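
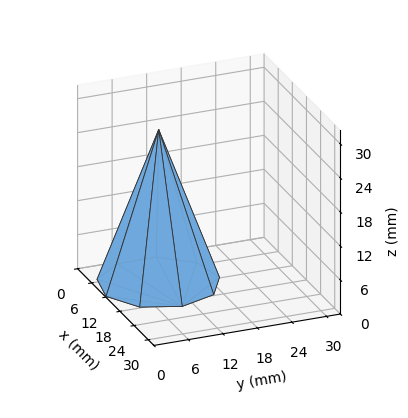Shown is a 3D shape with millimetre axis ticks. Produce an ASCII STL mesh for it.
Reading the render: the shape is a regular 9-sided pyramid, base circumscribed radius ≈ 10 mm, apex at z ≈ 27 mm (dimensions read to the nearest mm from the axis ticks). For the STL, each face is triangulated and given an outward normal.

solid part
  facet normal 0.0000 0.0000 -1.0000
    outer loop
      vertex 11.736 19.848 0.000
      vertex 17.660 16.428 0.000
      vertex 20.000 10.000 0.000
    endloop
  endfacet
  facet normal 0.0000 0.0000 -1.0000
    outer loop
      vertex 5.000 18.660 0.000
      vertex 11.736 19.848 0.000
      vertex 20.000 10.000 0.000
    endloop
  endfacet
  facet normal 0.0000 0.0000 -1.0000
    outer loop
      vertex 0.603 13.420 0.000
      vertex 5.000 18.660 0.000
      vertex 20.000 10.000 0.000
    endloop
  endfacet
  facet normal 0.0000 0.0000 -1.0000
    outer loop
      vertex 0.603 6.580 0.000
      vertex 0.603 13.420 0.000
      vertex 20.000 10.000 0.000
    endloop
  endfacet
  facet normal 0.0000 0.0000 -1.0000
    outer loop
      vertex 5.000 1.340 0.000
      vertex 0.603 6.580 0.000
      vertex 20.000 10.000 0.000
    endloop
  endfacet
  facet normal 0.0000 0.0000 -1.0000
    outer loop
      vertex 11.736 0.152 0.000
      vertex 5.000 1.340 0.000
      vertex 20.000 10.000 0.000
    endloop
  endfacet
  facet normal 0.0000 0.0000 -1.0000
    outer loop
      vertex 17.660 3.572 0.000
      vertex 11.736 0.152 0.000
      vertex 20.000 10.000 0.000
    endloop
  endfacet
  facet normal 0.8875 0.3231 0.3287
    outer loop
      vertex 20.000 10.000 0.000
      vertex 17.660 16.428 0.000
      vertex 10.000 10.000 27.000
    endloop
  endfacet
  facet normal 0.4722 0.8179 0.3287
    outer loop
      vertex 17.660 16.428 0.000
      vertex 11.736 19.848 0.000
      vertex 10.000 10.000 27.000
    endloop
  endfacet
  facet normal -0.1640 0.9301 0.3287
    outer loop
      vertex 11.736 19.848 0.000
      vertex 5.000 18.660 0.000
      vertex 10.000 10.000 27.000
    endloop
  endfacet
  facet normal -0.7235 0.6071 0.3287
    outer loop
      vertex 5.000 18.660 0.000
      vertex 0.603 13.420 0.000
      vertex 10.000 10.000 27.000
    endloop
  endfacet
  facet normal -0.9444 0.0000 0.3287
    outer loop
      vertex 0.603 13.420 0.000
      vertex 0.603 6.580 0.000
      vertex 10.000 10.000 27.000
    endloop
  endfacet
  facet normal -0.7235 -0.6071 0.3287
    outer loop
      vertex 0.603 6.580 0.000
      vertex 5.000 1.340 0.000
      vertex 10.000 10.000 27.000
    endloop
  endfacet
  facet normal -0.1640 -0.9301 0.3287
    outer loop
      vertex 5.000 1.340 0.000
      vertex 11.736 0.152 0.000
      vertex 10.000 10.000 27.000
    endloop
  endfacet
  facet normal 0.4722 -0.8179 0.3287
    outer loop
      vertex 11.736 0.152 0.000
      vertex 17.660 3.572 0.000
      vertex 10.000 10.000 27.000
    endloop
  endfacet
  facet normal 0.8875 -0.3231 0.3287
    outer loop
      vertex 17.660 3.572 0.000
      vertex 20.000 10.000 0.000
      vertex 10.000 10.000 27.000
    endloop
  endfacet
endsolid part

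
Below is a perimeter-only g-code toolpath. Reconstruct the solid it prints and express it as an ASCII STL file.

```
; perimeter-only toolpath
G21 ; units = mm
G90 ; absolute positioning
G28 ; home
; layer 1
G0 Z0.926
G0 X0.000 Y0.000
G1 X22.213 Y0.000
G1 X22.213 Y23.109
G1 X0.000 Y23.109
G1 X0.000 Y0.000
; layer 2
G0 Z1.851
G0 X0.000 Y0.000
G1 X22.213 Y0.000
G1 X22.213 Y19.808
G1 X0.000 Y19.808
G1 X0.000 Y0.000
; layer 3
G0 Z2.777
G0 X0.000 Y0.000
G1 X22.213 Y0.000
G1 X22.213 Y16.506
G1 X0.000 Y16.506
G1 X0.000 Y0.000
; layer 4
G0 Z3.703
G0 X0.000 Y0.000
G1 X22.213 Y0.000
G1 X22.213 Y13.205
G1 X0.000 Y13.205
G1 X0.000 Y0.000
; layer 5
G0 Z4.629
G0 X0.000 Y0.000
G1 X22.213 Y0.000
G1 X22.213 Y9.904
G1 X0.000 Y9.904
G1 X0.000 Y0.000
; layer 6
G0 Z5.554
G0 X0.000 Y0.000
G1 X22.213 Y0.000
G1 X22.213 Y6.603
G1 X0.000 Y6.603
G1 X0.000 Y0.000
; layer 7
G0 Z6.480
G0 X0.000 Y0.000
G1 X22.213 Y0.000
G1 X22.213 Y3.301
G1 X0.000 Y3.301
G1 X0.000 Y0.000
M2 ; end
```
solid part
  facet normal 0.0000 0.0000 -1.0000
    outer loop
      vertex 22.213 26.410 0.000
      vertex 22.213 0.000 0.000
      vertex 0.000 0.000 0.000
    endloop
  endfacet
  facet normal 0.0000 0.0000 -1.0000
    outer loop
      vertex 0.000 26.410 0.000
      vertex 22.213 26.410 0.000
      vertex 0.000 0.000 0.000
    endloop
  endfacet
  facet normal 0.0000 -1.0000 0.0000
    outer loop
      vertex 0.000 0.000 0.000
      vertex 22.213 0.000 0.000
      vertex 22.213 0.000 7.406
    endloop
  endfacet
  facet normal 0.0000 -1.0000 0.0000
    outer loop
      vertex 0.000 0.000 0.000
      vertex 22.213 0.000 7.406
      vertex 0.000 0.000 7.406
    endloop
  endfacet
  facet normal 0.0000 0.2700 0.9629
    outer loop
      vertex 0.000 0.000 7.406
      vertex 22.213 0.000 7.406
      vertex 22.213 26.410 0.000
    endloop
  endfacet
  facet normal 0.0000 0.2700 0.9629
    outer loop
      vertex 0.000 0.000 7.406
      vertex 22.213 26.410 0.000
      vertex 0.000 26.410 0.000
    endloop
  endfacet
  facet normal -1.0000 0.0000 0.0000
    outer loop
      vertex 0.000 0.000 7.406
      vertex 0.000 26.410 0.000
      vertex 0.000 0.000 0.000
    endloop
  endfacet
  facet normal 1.0000 0.0000 0.0000
    outer loop
      vertex 22.213 0.000 0.000
      vertex 22.213 26.410 0.000
      vertex 22.213 0.000 7.406
    endloop
  endfacet
endsolid part

The G0 Z moves step by Δz≈0.926 mm. The G1 loops shrink linearly with z, so the solid tapers from its base footprint up to z≈7.41. Closing with a flat bottom cap and the tapered top and triangulating gives 8 facets — a wedge (ramp): 22.2 × 26.4 mm base, rising to 7.41 mm along the y=0 edge and sloping linearly to z=0 at y=26.4.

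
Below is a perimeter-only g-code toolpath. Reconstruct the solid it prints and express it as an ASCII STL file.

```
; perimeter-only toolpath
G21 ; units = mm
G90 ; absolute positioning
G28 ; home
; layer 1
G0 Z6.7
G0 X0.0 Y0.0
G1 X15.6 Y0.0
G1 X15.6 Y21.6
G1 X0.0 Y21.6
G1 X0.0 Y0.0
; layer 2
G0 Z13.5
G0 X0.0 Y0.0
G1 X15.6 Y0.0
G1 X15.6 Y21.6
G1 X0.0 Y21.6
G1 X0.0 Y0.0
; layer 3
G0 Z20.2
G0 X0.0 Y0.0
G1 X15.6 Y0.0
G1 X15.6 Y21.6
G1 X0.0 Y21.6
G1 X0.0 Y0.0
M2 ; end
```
solid part
  facet normal 0.0000 0.0000 -1.0000
    outer loop
      vertex 15.6 21.6 0.0
      vertex 15.6 0.0 0.0
      vertex 0.0 0.0 0.0
    endloop
  endfacet
  facet normal 0.0000 0.0000 -1.0000
    outer loop
      vertex 0.0 21.6 0.0
      vertex 15.6 21.6 0.0
      vertex 0.0 0.0 0.0
    endloop
  endfacet
  facet normal 0.0000 0.0000 1.0000
    outer loop
      vertex 0.0 0.0 20.2
      vertex 15.6 0.0 20.2
      vertex 15.6 21.6 20.2
    endloop
  endfacet
  facet normal 0.0000 0.0000 1.0000
    outer loop
      vertex 0.0 0.0 20.2
      vertex 15.6 21.6 20.2
      vertex 0.0 21.6 20.2
    endloop
  endfacet
  facet normal 0.0000 -1.0000 0.0000
    outer loop
      vertex 0.0 0.0 0.0
      vertex 15.6 0.0 0.0
      vertex 15.6 0.0 20.2
    endloop
  endfacet
  facet normal 0.0000 -1.0000 0.0000
    outer loop
      vertex 0.0 0.0 0.0
      vertex 15.6 0.0 20.2
      vertex 0.0 0.0 20.2
    endloop
  endfacet
  facet normal 0.0000 1.0000 0.0000
    outer loop
      vertex 15.6 21.6 20.2
      vertex 15.6 21.6 0.0
      vertex 0.0 21.6 0.0
    endloop
  endfacet
  facet normal 0.0000 1.0000 0.0000
    outer loop
      vertex 0.0 21.6 20.2
      vertex 15.6 21.6 20.2
      vertex 0.0 21.6 0.0
    endloop
  endfacet
  facet normal -1.0000 0.0000 0.0000
    outer loop
      vertex 0.0 21.6 20.2
      vertex 0.0 21.6 0.0
      vertex 0.0 0.0 0.0
    endloop
  endfacet
  facet normal -1.0000 0.0000 0.0000
    outer loop
      vertex 0.0 0.0 20.2
      vertex 0.0 21.6 20.2
      vertex 0.0 0.0 0.0
    endloop
  endfacet
  facet normal 1.0000 0.0000 0.0000
    outer loop
      vertex 15.6 0.0 0.0
      vertex 15.6 21.6 0.0
      vertex 15.6 21.6 20.2
    endloop
  endfacet
  facet normal 1.0000 0.0000 0.0000
    outer loop
      vertex 15.6 0.0 0.0
      vertex 15.6 21.6 20.2
      vertex 15.6 0.0 20.2
    endloop
  endfacet
endsolid part

The G0 Z moves step by Δz≈6.7 mm. Every layer's G1 loop is the same polygon, so the solid is a straight extrusion of it from z=0 to z≈20.2. Closing with flat bottom and top caps and triangulating gives 12 facets — a rectangular box, roughly 15.6 × 21.6 mm footprint and 20.2 mm tall.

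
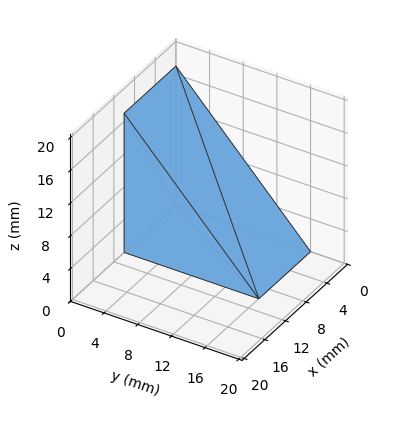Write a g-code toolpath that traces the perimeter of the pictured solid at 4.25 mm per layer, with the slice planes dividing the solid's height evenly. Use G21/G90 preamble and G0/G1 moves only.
Reading the render: the shape is a wedge (ramp): 10 × 16 mm base, rising to 17 mm along the y=0 edge and sloping linearly to z=0 at y=16 (dimensions read to the nearest mm from the axis ticks). For the g-code, the solid's height is divided into equal slices at the stated Δz and each level perimeter traced with G1 moves after a G0 lift.

; perimeter-only toolpath
G21 ; units = mm
G90 ; absolute positioning
G28 ; home
; layer 1
G0 Z4.25
G0 X0.00 Y0.00
G1 X10.00 Y0.00
G1 X10.00 Y12.00
G1 X0.00 Y12.00
G1 X0.00 Y0.00
; layer 2
G0 Z8.50
G0 X0.00 Y0.00
G1 X10.00 Y0.00
G1 X10.00 Y8.00
G1 X0.00 Y8.00
G1 X0.00 Y0.00
; layer 3
G0 Z12.75
G0 X0.00 Y0.00
G1 X10.00 Y0.00
G1 X10.00 Y4.00
G1 X0.00 Y4.00
G1 X0.00 Y0.00
M2 ; end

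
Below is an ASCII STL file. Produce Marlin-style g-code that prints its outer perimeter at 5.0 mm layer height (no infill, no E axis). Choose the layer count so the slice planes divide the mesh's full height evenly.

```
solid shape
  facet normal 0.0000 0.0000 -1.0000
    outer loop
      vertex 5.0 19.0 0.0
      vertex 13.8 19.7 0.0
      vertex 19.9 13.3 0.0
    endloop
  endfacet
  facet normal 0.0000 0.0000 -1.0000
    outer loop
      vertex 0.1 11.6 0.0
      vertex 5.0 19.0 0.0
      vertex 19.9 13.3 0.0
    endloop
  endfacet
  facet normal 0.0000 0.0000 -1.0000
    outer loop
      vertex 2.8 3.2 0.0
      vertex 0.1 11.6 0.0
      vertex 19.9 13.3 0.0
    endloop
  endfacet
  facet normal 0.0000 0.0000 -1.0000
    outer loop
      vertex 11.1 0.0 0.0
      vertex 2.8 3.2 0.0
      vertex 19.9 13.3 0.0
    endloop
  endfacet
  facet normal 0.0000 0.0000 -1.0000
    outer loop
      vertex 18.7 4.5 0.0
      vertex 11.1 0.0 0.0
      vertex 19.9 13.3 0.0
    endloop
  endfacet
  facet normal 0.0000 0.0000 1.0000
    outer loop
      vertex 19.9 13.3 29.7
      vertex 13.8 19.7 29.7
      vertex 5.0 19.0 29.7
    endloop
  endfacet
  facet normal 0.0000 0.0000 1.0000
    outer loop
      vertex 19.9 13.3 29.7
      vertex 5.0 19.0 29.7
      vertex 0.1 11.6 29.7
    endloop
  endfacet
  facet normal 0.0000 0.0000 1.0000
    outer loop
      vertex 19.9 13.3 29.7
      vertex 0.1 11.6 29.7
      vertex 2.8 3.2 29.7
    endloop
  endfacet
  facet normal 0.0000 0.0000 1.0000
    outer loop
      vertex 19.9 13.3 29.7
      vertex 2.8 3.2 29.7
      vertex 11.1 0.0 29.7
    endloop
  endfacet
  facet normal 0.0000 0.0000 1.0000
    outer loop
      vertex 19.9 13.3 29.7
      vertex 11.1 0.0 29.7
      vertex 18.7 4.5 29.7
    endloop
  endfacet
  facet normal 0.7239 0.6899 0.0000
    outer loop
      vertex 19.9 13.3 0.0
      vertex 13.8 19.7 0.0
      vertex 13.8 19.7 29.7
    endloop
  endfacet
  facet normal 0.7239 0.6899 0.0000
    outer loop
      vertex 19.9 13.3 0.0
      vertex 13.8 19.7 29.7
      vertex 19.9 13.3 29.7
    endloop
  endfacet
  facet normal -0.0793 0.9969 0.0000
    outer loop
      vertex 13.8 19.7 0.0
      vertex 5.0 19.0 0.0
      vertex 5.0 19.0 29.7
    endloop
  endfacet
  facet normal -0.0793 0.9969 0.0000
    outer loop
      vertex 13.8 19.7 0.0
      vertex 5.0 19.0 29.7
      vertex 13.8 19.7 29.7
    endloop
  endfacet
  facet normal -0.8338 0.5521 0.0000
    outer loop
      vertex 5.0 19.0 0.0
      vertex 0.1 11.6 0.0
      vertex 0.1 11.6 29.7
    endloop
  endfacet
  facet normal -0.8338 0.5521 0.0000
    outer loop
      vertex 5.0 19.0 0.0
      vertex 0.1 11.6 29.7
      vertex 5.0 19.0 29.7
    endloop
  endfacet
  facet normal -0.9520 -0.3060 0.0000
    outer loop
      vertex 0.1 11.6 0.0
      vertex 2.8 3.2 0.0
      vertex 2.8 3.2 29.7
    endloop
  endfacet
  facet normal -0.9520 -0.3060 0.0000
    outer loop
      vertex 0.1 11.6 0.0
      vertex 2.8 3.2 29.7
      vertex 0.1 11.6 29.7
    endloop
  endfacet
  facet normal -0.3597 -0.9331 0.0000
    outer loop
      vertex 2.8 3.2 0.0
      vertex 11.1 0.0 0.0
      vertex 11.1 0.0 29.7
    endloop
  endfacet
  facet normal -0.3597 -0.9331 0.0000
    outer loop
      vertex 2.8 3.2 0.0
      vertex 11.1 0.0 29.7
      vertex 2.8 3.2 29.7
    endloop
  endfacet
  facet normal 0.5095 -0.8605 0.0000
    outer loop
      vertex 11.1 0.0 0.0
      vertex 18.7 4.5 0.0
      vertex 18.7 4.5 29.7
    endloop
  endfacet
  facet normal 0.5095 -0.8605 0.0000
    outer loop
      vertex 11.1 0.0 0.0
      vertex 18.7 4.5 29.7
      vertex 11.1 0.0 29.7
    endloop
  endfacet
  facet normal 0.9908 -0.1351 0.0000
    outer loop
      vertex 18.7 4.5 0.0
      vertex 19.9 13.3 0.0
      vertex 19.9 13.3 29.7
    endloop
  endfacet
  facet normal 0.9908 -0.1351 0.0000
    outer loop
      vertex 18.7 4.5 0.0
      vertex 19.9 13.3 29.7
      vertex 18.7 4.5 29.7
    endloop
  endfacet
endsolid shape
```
; perimeter-only toolpath
G21 ; units = mm
G90 ; absolute positioning
G28 ; home
; layer 1
G0 Z5.0
G0 X19.9 Y13.3
G1 X13.8 Y19.7
G1 X5.0 Y19.0
G1 X0.1 Y11.6
G1 X2.8 Y3.2
G1 X11.1 Y0.0
G1 X18.7 Y4.5
G1 X19.9 Y13.3
; layer 2
G0 Z9.9
G0 X19.9 Y13.3
G1 X13.8 Y19.7
G1 X5.0 Y19.0
G1 X0.1 Y11.6
G1 X2.8 Y3.2
G1 X11.1 Y0.0
G1 X18.7 Y4.5
G1 X19.9 Y13.3
; layer 3
G0 Z14.9
G0 X19.9 Y13.3
G1 X13.8 Y19.7
G1 X5.0 Y19.0
G1 X0.1 Y11.6
G1 X2.8 Y3.2
G1 X11.1 Y0.0
G1 X18.7 Y4.5
G1 X19.9 Y13.3
; layer 4
G0 Z19.8
G0 X19.9 Y13.3
G1 X13.8 Y19.7
G1 X5.0 Y19.0
G1 X0.1 Y11.6
G1 X2.8 Y3.2
G1 X11.1 Y0.0
G1 X18.7 Y4.5
G1 X19.9 Y13.3
; layer 5
G0 Z24.8
G0 X19.9 Y13.3
G1 X13.8 Y19.7
G1 X5.0 Y19.0
G1 X0.1 Y11.6
G1 X2.8 Y3.2
G1 X11.1 Y0.0
G1 X18.7 Y4.5
G1 X19.9 Y13.3
; layer 6
G0 Z29.7
G0 X19.9 Y13.3
G1 X13.8 Y19.7
G1 X5.0 Y19.0
G1 X0.1 Y11.6
G1 X2.8 Y3.2
G1 X11.1 Y0.0
G1 X18.7 Y4.5
G1 X19.9 Y13.3
M2 ; end

The solid is a regular 7-sided prism (a cylinder approximated with 7 flat sides), circumscribed radius ≈ 10.2 mm, height ≈ 29.7 mm. Slicing at Δz = 5.0 mm — 6 equal slices spanning the solid's height, so layer i sits at z = i·h/6 — gives 6 non-empty perimeters. Each is a 7-segment closed polygon; G0 lifts to the layer z and rapids to the start vertex, then G1 traces the edges.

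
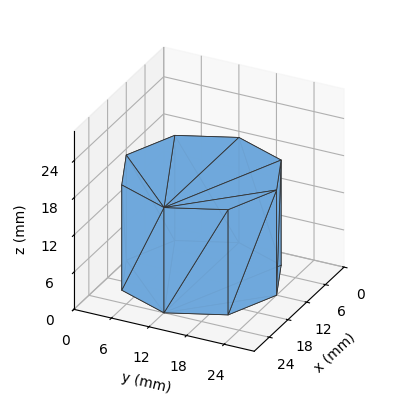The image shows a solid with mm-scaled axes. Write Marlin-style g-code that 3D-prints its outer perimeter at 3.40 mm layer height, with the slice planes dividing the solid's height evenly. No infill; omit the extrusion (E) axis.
Reading the render: the shape is a regular 8-sided prism (a cylinder approximated with 8 flat sides), circumscribed radius ≈ 12 mm, height ≈ 17 mm (dimensions read to the nearest mm from the axis ticks). For the g-code, the solid's height is divided into equal slices at the stated Δz and each level perimeter traced with G1 moves after a G0 lift.

; perimeter-only toolpath
G21 ; units = mm
G90 ; absolute positioning
G28 ; home
; layer 1
G0 Z3.40
G0 X24.00 Y12.00
G1 X20.49 Y20.49
G1 X12.00 Y24.00
G1 X3.51 Y20.49
G1 X0.00 Y12.00
G1 X3.51 Y3.51
G1 X12.00 Y0.00
G1 X20.49 Y3.51
G1 X24.00 Y12.00
; layer 2
G0 Z6.80
G0 X24.00 Y12.00
G1 X20.49 Y20.49
G1 X12.00 Y24.00
G1 X3.51 Y20.49
G1 X0.00 Y12.00
G1 X3.51 Y3.51
G1 X12.00 Y0.00
G1 X20.49 Y3.51
G1 X24.00 Y12.00
; layer 3
G0 Z10.20
G0 X24.00 Y12.00
G1 X20.49 Y20.49
G1 X12.00 Y24.00
G1 X3.51 Y20.49
G1 X0.00 Y12.00
G1 X3.51 Y3.51
G1 X12.00 Y0.00
G1 X20.49 Y3.51
G1 X24.00 Y12.00
; layer 4
G0 Z13.60
G0 X24.00 Y12.00
G1 X20.49 Y20.49
G1 X12.00 Y24.00
G1 X3.51 Y20.49
G1 X0.00 Y12.00
G1 X3.51 Y3.51
G1 X12.00 Y0.00
G1 X20.49 Y3.51
G1 X24.00 Y12.00
; layer 5
G0 Z17.00
G0 X24.00 Y12.00
G1 X20.49 Y20.49
G1 X12.00 Y24.00
G1 X3.51 Y20.49
G1 X0.00 Y12.00
G1 X3.51 Y3.51
G1 X12.00 Y0.00
G1 X20.49 Y3.51
G1 X24.00 Y12.00
M2 ; end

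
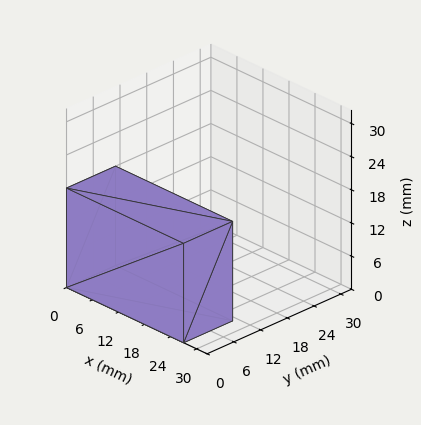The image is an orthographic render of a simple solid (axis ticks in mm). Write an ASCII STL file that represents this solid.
Reading the render: the shape is a rectangular box, roughly 27 × 11 mm footprint and 18 mm tall (dimensions read to the nearest mm from the axis ticks). For the STL, each face is triangulated and given an outward normal.

solid part
  facet normal 0.0000 0.0000 -1.0000
    outer loop
      vertex 27.00 11.00 0.00
      vertex 27.00 0.00 0.00
      vertex 0.00 0.00 0.00
    endloop
  endfacet
  facet normal 0.0000 0.0000 -1.0000
    outer loop
      vertex 0.00 11.00 0.00
      vertex 27.00 11.00 0.00
      vertex 0.00 0.00 0.00
    endloop
  endfacet
  facet normal 0.0000 0.0000 1.0000
    outer loop
      vertex 0.00 0.00 18.00
      vertex 27.00 0.00 18.00
      vertex 27.00 11.00 18.00
    endloop
  endfacet
  facet normal 0.0000 0.0000 1.0000
    outer loop
      vertex 0.00 0.00 18.00
      vertex 27.00 11.00 18.00
      vertex 0.00 11.00 18.00
    endloop
  endfacet
  facet normal 0.0000 -1.0000 0.0000
    outer loop
      vertex 0.00 0.00 0.00
      vertex 27.00 0.00 0.00
      vertex 27.00 0.00 18.00
    endloop
  endfacet
  facet normal 0.0000 -1.0000 0.0000
    outer loop
      vertex 0.00 0.00 0.00
      vertex 27.00 0.00 18.00
      vertex 0.00 0.00 18.00
    endloop
  endfacet
  facet normal 0.0000 1.0000 0.0000
    outer loop
      vertex 27.00 11.00 18.00
      vertex 27.00 11.00 0.00
      vertex 0.00 11.00 0.00
    endloop
  endfacet
  facet normal 0.0000 1.0000 0.0000
    outer loop
      vertex 0.00 11.00 18.00
      vertex 27.00 11.00 18.00
      vertex 0.00 11.00 0.00
    endloop
  endfacet
  facet normal -1.0000 0.0000 0.0000
    outer loop
      vertex 0.00 11.00 18.00
      vertex 0.00 11.00 0.00
      vertex 0.00 0.00 0.00
    endloop
  endfacet
  facet normal -1.0000 0.0000 0.0000
    outer loop
      vertex 0.00 0.00 18.00
      vertex 0.00 11.00 18.00
      vertex 0.00 0.00 0.00
    endloop
  endfacet
  facet normal 1.0000 0.0000 0.0000
    outer loop
      vertex 27.00 0.00 0.00
      vertex 27.00 11.00 0.00
      vertex 27.00 11.00 18.00
    endloop
  endfacet
  facet normal 1.0000 0.0000 0.0000
    outer loop
      vertex 27.00 0.00 0.00
      vertex 27.00 11.00 18.00
      vertex 27.00 0.00 18.00
    endloop
  endfacet
endsolid part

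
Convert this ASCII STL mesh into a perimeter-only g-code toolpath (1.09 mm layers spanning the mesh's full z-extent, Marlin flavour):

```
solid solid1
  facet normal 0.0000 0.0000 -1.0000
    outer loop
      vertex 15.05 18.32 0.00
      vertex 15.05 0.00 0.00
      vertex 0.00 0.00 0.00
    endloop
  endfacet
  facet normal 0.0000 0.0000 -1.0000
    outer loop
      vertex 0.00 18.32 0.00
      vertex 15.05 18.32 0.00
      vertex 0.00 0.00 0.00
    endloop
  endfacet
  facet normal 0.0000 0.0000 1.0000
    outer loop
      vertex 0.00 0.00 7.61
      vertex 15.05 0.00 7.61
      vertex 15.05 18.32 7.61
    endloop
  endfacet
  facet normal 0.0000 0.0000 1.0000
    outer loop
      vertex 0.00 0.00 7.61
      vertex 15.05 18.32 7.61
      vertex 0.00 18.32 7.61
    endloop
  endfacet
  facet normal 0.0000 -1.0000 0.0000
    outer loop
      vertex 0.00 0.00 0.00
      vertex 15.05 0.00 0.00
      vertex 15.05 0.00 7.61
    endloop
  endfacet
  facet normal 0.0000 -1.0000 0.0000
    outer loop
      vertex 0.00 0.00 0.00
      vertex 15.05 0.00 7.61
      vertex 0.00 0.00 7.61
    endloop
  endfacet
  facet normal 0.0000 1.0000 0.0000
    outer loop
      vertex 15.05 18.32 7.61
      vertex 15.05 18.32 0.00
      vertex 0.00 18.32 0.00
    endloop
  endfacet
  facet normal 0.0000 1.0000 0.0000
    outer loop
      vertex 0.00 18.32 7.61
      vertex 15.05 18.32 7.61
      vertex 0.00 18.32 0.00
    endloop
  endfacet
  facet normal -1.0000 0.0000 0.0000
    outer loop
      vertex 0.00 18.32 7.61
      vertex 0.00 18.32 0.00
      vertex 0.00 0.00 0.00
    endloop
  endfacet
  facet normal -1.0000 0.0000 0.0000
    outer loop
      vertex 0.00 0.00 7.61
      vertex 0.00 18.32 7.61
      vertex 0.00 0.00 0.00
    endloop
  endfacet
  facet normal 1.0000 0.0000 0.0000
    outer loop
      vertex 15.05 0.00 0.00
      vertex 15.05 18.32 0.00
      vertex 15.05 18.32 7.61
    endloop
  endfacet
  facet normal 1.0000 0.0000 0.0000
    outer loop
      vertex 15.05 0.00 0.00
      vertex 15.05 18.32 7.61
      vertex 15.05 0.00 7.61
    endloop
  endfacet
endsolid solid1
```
; perimeter-only toolpath
G21 ; units = mm
G90 ; absolute positioning
G28 ; home
; layer 1
G0 Z1.09
G0 X0.00 Y0.00
G1 X15.05 Y0.00
G1 X15.05 Y18.32
G1 X0.00 Y18.32
G1 X0.00 Y0.00
; layer 2
G0 Z2.17
G0 X0.00 Y0.00
G1 X15.05 Y0.00
G1 X15.05 Y18.32
G1 X0.00 Y18.32
G1 X0.00 Y0.00
; layer 3
G0 Z3.26
G0 X0.00 Y0.00
G1 X15.05 Y0.00
G1 X15.05 Y18.32
G1 X0.00 Y18.32
G1 X0.00 Y0.00
; layer 4
G0 Z4.35
G0 X0.00 Y0.00
G1 X15.05 Y0.00
G1 X15.05 Y18.32
G1 X0.00 Y18.32
G1 X0.00 Y0.00
; layer 5
G0 Z5.44
G0 X0.00 Y0.00
G1 X15.05 Y0.00
G1 X15.05 Y18.32
G1 X0.00 Y18.32
G1 X0.00 Y0.00
; layer 6
G0 Z6.52
G0 X0.00 Y0.00
G1 X15.05 Y0.00
G1 X15.05 Y18.32
G1 X0.00 Y18.32
G1 X0.00 Y0.00
; layer 7
G0 Z7.61
G0 X0.00 Y0.00
G1 X15.05 Y0.00
G1 X15.05 Y18.32
G1 X0.00 Y18.32
G1 X0.00 Y0.00
M2 ; end

The solid is a rectangular box, roughly 15.1 × 18.3 mm footprint and 7.61 mm tall. Slicing at Δz = 1.09 mm — 7 equal slices spanning the solid's height, so layer i sits at z = i·h/7 — gives 7 non-empty perimeters. Each is a 4-segment closed polygon; G0 lifts to the layer z and rapids to the start vertex, then G1 traces the edges.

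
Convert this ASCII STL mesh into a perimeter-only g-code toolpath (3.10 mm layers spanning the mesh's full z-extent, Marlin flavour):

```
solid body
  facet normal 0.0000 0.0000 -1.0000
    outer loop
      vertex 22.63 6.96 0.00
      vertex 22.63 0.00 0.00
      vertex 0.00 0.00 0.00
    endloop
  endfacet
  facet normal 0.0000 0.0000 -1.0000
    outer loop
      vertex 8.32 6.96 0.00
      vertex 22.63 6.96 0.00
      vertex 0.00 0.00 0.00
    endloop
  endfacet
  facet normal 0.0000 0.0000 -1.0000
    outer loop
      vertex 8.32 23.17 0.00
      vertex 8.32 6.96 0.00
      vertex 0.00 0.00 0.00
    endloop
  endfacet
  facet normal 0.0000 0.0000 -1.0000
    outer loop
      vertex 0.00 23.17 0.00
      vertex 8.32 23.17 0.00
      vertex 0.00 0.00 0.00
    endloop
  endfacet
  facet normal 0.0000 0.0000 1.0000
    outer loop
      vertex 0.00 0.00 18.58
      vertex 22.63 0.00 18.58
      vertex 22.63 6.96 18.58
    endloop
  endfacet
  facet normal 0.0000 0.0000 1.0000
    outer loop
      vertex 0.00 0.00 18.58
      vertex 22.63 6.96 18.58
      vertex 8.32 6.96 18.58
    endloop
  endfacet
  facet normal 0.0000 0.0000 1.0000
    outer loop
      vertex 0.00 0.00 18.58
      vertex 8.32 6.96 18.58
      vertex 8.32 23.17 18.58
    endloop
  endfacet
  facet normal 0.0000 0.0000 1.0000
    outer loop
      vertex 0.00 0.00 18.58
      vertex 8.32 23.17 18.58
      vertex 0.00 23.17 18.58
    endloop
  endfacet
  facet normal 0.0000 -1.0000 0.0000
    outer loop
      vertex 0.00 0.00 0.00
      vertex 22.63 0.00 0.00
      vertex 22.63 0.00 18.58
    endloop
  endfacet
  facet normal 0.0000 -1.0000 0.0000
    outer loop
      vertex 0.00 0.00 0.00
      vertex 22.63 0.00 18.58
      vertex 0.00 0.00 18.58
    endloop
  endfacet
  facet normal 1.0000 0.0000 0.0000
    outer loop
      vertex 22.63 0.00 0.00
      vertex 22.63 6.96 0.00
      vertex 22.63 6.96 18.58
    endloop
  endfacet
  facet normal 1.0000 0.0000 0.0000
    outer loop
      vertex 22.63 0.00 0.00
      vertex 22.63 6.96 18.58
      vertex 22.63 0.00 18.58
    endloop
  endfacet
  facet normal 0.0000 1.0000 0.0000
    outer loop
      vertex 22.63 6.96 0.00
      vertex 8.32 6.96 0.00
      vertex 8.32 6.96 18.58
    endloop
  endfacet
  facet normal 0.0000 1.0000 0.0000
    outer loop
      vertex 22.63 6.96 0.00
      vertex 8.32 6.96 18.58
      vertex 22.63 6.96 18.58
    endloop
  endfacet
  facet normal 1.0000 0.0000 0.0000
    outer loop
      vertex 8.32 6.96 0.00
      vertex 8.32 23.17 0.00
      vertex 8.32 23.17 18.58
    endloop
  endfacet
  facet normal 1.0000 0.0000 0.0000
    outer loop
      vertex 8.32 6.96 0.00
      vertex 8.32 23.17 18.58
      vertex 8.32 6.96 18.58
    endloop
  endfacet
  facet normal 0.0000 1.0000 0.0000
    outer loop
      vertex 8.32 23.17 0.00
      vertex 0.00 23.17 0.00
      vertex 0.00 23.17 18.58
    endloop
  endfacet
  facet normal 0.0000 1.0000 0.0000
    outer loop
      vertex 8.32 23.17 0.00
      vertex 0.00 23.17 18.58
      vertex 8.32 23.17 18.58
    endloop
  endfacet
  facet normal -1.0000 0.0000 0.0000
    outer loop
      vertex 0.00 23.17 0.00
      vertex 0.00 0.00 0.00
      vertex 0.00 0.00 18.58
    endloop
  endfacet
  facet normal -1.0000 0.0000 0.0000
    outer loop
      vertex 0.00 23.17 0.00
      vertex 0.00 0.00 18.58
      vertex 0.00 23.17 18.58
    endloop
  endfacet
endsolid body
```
; perimeter-only toolpath
G21 ; units = mm
G90 ; absolute positioning
G28 ; home
; layer 1
G0 Z3.10
G0 X0.00 Y0.00
G1 X22.63 Y0.00
G1 X22.63 Y6.96
G1 X8.32 Y6.96
G1 X8.32 Y23.17
G1 X0.00 Y23.17
G1 X0.00 Y0.00
; layer 2
G0 Z6.19
G0 X0.00 Y0.00
G1 X22.63 Y0.00
G1 X22.63 Y6.96
G1 X8.32 Y6.96
G1 X8.32 Y23.17
G1 X0.00 Y23.17
G1 X0.00 Y0.00
; layer 3
G0 Z9.29
G0 X0.00 Y0.00
G1 X22.63 Y0.00
G1 X22.63 Y6.96
G1 X8.32 Y6.96
G1 X8.32 Y23.17
G1 X0.00 Y23.17
G1 X0.00 Y0.00
; layer 4
G0 Z12.39
G0 X0.00 Y0.00
G1 X22.63 Y0.00
G1 X22.63 Y6.96
G1 X8.32 Y6.96
G1 X8.32 Y23.17
G1 X0.00 Y23.17
G1 X0.00 Y0.00
; layer 5
G0 Z15.48
G0 X0.00 Y0.00
G1 X22.63 Y0.00
G1 X22.63 Y6.96
G1 X8.32 Y6.96
G1 X8.32 Y23.17
G1 X0.00 Y23.17
G1 X0.00 Y0.00
; layer 6
G0 Z18.58
G0 X0.00 Y0.00
G1 X22.63 Y0.00
G1 X22.63 Y6.96
G1 X8.32 Y6.96
G1 X8.32 Y23.17
G1 X0.00 Y23.17
G1 X0.00 Y0.00
M2 ; end

The solid is an L-shaped prism: outer 22.6 × 23.2 mm, arm thicknesses ≈ 6.96 mm (horizontal) and 8.32 mm (vertical), extruded 18.6 mm in z. Slicing at Δz = 3.10 mm — 6 equal slices spanning the solid's height, so layer i sits at z = i·h/6 — gives 6 non-empty perimeters. Each is a 6-segment closed polygon; G0 lifts to the layer z and rapids to the start vertex, then G1 traces the edges.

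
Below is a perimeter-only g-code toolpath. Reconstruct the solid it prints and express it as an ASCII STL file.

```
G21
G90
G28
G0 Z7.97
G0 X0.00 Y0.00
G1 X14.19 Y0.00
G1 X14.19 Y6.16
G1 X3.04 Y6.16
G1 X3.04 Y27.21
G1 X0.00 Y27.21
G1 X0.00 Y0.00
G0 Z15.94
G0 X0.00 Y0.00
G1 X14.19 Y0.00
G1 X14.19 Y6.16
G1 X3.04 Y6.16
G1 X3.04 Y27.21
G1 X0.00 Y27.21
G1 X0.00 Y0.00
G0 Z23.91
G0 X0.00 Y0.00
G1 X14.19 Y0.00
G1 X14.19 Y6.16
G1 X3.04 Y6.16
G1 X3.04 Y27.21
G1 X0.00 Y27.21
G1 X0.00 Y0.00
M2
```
solid part
  facet normal 0.0000 0.0000 -1.0000
    outer loop
      vertex 14.19 6.16 0.00
      vertex 14.19 0.00 0.00
      vertex 0.00 0.00 0.00
    endloop
  endfacet
  facet normal 0.0000 0.0000 -1.0000
    outer loop
      vertex 3.04 6.16 0.00
      vertex 14.19 6.16 0.00
      vertex 0.00 0.00 0.00
    endloop
  endfacet
  facet normal 0.0000 0.0000 -1.0000
    outer loop
      vertex 3.04 27.21 0.00
      vertex 3.04 6.16 0.00
      vertex 0.00 0.00 0.00
    endloop
  endfacet
  facet normal 0.0000 0.0000 -1.0000
    outer loop
      vertex 0.00 27.21 0.00
      vertex 3.04 27.21 0.00
      vertex 0.00 0.00 0.00
    endloop
  endfacet
  facet normal 0.0000 0.0000 1.0000
    outer loop
      vertex 0.00 0.00 23.91
      vertex 14.19 0.00 23.91
      vertex 14.19 6.16 23.91
    endloop
  endfacet
  facet normal 0.0000 0.0000 1.0000
    outer loop
      vertex 0.00 0.00 23.91
      vertex 14.19 6.16 23.91
      vertex 3.04 6.16 23.91
    endloop
  endfacet
  facet normal 0.0000 0.0000 1.0000
    outer loop
      vertex 0.00 0.00 23.91
      vertex 3.04 6.16 23.91
      vertex 3.04 27.21 23.91
    endloop
  endfacet
  facet normal 0.0000 0.0000 1.0000
    outer loop
      vertex 0.00 0.00 23.91
      vertex 3.04 27.21 23.91
      vertex 0.00 27.21 23.91
    endloop
  endfacet
  facet normal 0.0000 -1.0000 0.0000
    outer loop
      vertex 0.00 0.00 0.00
      vertex 14.19 0.00 0.00
      vertex 14.19 0.00 23.91
    endloop
  endfacet
  facet normal 0.0000 -1.0000 0.0000
    outer loop
      vertex 0.00 0.00 0.00
      vertex 14.19 0.00 23.91
      vertex 0.00 0.00 23.91
    endloop
  endfacet
  facet normal 1.0000 0.0000 0.0000
    outer loop
      vertex 14.19 0.00 0.00
      vertex 14.19 6.16 0.00
      vertex 14.19 6.16 23.91
    endloop
  endfacet
  facet normal 1.0000 0.0000 0.0000
    outer loop
      vertex 14.19 0.00 0.00
      vertex 14.19 6.16 23.91
      vertex 14.19 0.00 23.91
    endloop
  endfacet
  facet normal 0.0000 1.0000 0.0000
    outer loop
      vertex 14.19 6.16 0.00
      vertex 3.04 6.16 0.00
      vertex 3.04 6.16 23.91
    endloop
  endfacet
  facet normal 0.0000 1.0000 0.0000
    outer loop
      vertex 14.19 6.16 0.00
      vertex 3.04 6.16 23.91
      vertex 14.19 6.16 23.91
    endloop
  endfacet
  facet normal 1.0000 0.0000 0.0000
    outer loop
      vertex 3.04 6.16 0.00
      vertex 3.04 27.21 0.00
      vertex 3.04 27.21 23.91
    endloop
  endfacet
  facet normal 1.0000 0.0000 0.0000
    outer loop
      vertex 3.04 6.16 0.00
      vertex 3.04 27.21 23.91
      vertex 3.04 6.16 23.91
    endloop
  endfacet
  facet normal 0.0000 1.0000 0.0000
    outer loop
      vertex 3.04 27.21 0.00
      vertex 0.00 27.21 0.00
      vertex 0.00 27.21 23.91
    endloop
  endfacet
  facet normal 0.0000 1.0000 0.0000
    outer loop
      vertex 3.04 27.21 0.00
      vertex 0.00 27.21 23.91
      vertex 3.04 27.21 23.91
    endloop
  endfacet
  facet normal -1.0000 0.0000 0.0000
    outer loop
      vertex 0.00 27.21 0.00
      vertex 0.00 0.00 0.00
      vertex 0.00 0.00 23.91
    endloop
  endfacet
  facet normal -1.0000 0.0000 0.0000
    outer loop
      vertex 0.00 27.21 0.00
      vertex 0.00 0.00 23.91
      vertex 0.00 27.21 23.91
    endloop
  endfacet
endsolid part

The G0 Z moves step by Δz≈7.97 mm. Every layer's G1 loop is the same polygon, so the solid is a straight extrusion of it from z=0 to z≈23.9. Closing with flat bottom and top caps and triangulating gives 20 facets — an L-shaped prism: outer 14.2 × 27.2 mm, arm thicknesses ≈ 6.16 mm (horizontal) and 3.04 mm (vertical), extruded 23.9 mm in z.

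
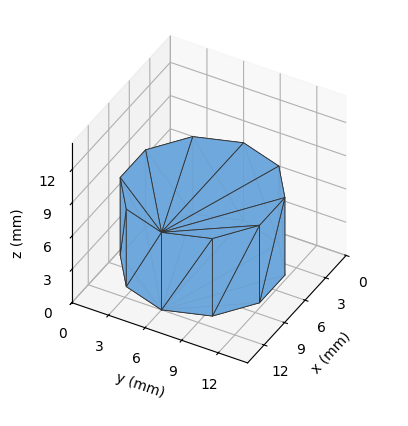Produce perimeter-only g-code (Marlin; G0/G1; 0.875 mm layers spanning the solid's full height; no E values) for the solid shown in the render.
Reading the render: the shape is a regular 10-sided prism (a cylinder approximated with 10 flat sides), circumscribed radius ≈ 6 mm, height ≈ 7 mm (dimensions read to the nearest mm from the axis ticks). For the g-code, the solid's height is divided into equal slices at the stated Δz and each level perimeter traced with G1 moves after a G0 lift.

; perimeter-only toolpath
G21 ; units = mm
G90 ; absolute positioning
G28 ; home
; layer 1
G0 Z0.875
G0 X12.000 Y6.000
G1 X10.854 Y9.527
G1 X7.854 Y11.706
G1 X4.146 Y11.706
G1 X1.146 Y9.527
G1 X0.000 Y6.000
G1 X1.146 Y2.473
G1 X4.146 Y0.294
G1 X7.854 Y0.294
G1 X10.854 Y2.473
G1 X12.000 Y6.000
; layer 2
G0 Z1.750
G0 X12.000 Y6.000
G1 X10.854 Y9.527
G1 X7.854 Y11.706
G1 X4.146 Y11.706
G1 X1.146 Y9.527
G1 X0.000 Y6.000
G1 X1.146 Y2.473
G1 X4.146 Y0.294
G1 X7.854 Y0.294
G1 X10.854 Y2.473
G1 X12.000 Y6.000
; layer 3
G0 Z2.625
G0 X12.000 Y6.000
G1 X10.854 Y9.527
G1 X7.854 Y11.706
G1 X4.146 Y11.706
G1 X1.146 Y9.527
G1 X0.000 Y6.000
G1 X1.146 Y2.473
G1 X4.146 Y0.294
G1 X7.854 Y0.294
G1 X10.854 Y2.473
G1 X12.000 Y6.000
; layer 4
G0 Z3.500
G0 X12.000 Y6.000
G1 X10.854 Y9.527
G1 X7.854 Y11.706
G1 X4.146 Y11.706
G1 X1.146 Y9.527
G1 X0.000 Y6.000
G1 X1.146 Y2.473
G1 X4.146 Y0.294
G1 X7.854 Y0.294
G1 X10.854 Y2.473
G1 X12.000 Y6.000
; layer 5
G0 Z4.375
G0 X12.000 Y6.000
G1 X10.854 Y9.527
G1 X7.854 Y11.706
G1 X4.146 Y11.706
G1 X1.146 Y9.527
G1 X0.000 Y6.000
G1 X1.146 Y2.473
G1 X4.146 Y0.294
G1 X7.854 Y0.294
G1 X10.854 Y2.473
G1 X12.000 Y6.000
; layer 6
G0 Z5.250
G0 X12.000 Y6.000
G1 X10.854 Y9.527
G1 X7.854 Y11.706
G1 X4.146 Y11.706
G1 X1.146 Y9.527
G1 X0.000 Y6.000
G1 X1.146 Y2.473
G1 X4.146 Y0.294
G1 X7.854 Y0.294
G1 X10.854 Y2.473
G1 X12.000 Y6.000
; layer 7
G0 Z6.125
G0 X12.000 Y6.000
G1 X10.854 Y9.527
G1 X7.854 Y11.706
G1 X4.146 Y11.706
G1 X1.146 Y9.527
G1 X0.000 Y6.000
G1 X1.146 Y2.473
G1 X4.146 Y0.294
G1 X7.854 Y0.294
G1 X10.854 Y2.473
G1 X12.000 Y6.000
; layer 8
G0 Z7.000
G0 X12.000 Y6.000
G1 X10.854 Y9.527
G1 X7.854 Y11.706
G1 X4.146 Y11.706
G1 X1.146 Y9.527
G1 X0.000 Y6.000
G1 X1.146 Y2.473
G1 X4.146 Y0.294
G1 X7.854 Y0.294
G1 X10.854 Y2.473
G1 X12.000 Y6.000
M2 ; end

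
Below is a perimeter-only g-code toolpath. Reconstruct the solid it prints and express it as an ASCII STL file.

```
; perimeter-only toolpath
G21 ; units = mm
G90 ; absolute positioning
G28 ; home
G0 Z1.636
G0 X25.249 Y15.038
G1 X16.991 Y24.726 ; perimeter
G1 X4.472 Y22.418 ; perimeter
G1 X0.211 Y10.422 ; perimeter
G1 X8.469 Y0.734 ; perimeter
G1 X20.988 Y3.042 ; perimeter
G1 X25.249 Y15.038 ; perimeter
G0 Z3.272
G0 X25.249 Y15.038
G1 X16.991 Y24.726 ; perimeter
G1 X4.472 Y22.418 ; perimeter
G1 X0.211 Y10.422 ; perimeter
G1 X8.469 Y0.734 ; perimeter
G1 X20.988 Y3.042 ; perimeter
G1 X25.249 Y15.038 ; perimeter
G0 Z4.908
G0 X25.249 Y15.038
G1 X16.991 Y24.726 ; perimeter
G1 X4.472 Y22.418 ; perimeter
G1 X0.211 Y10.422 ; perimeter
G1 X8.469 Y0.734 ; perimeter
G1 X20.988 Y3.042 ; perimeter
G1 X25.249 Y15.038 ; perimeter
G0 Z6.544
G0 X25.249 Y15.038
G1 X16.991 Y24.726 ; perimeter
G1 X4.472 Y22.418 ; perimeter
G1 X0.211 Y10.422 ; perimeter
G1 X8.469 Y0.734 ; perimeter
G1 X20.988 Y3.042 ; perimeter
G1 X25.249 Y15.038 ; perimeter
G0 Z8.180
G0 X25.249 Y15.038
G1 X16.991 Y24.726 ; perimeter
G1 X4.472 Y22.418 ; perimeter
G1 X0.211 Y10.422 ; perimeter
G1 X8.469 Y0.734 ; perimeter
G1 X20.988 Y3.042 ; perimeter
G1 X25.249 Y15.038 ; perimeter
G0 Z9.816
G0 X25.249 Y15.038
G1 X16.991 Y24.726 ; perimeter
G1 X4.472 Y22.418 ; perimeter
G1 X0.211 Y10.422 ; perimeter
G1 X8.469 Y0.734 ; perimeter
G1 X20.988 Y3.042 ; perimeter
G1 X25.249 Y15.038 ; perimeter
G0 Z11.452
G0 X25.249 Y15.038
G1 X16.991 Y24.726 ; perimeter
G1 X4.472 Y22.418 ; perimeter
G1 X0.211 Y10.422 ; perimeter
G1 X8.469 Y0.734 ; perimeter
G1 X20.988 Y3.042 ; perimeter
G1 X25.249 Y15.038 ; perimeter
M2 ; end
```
solid part
  facet normal 0.0000 0.0000 -1.0000
    outer loop
      vertex 4.472 22.418 0.000
      vertex 16.991 24.726 0.000
      vertex 25.249 15.038 0.000
    endloop
  endfacet
  facet normal 0.0000 0.0000 -1.0000
    outer loop
      vertex 0.211 10.422 0.000
      vertex 4.472 22.418 0.000
      vertex 25.249 15.038 0.000
    endloop
  endfacet
  facet normal 0.0000 0.0000 -1.0000
    outer loop
      vertex 8.469 0.734 0.000
      vertex 0.211 10.422 0.000
      vertex 25.249 15.038 0.000
    endloop
  endfacet
  facet normal 0.0000 0.0000 -1.0000
    outer loop
      vertex 20.988 3.042 0.000
      vertex 8.469 0.734 0.000
      vertex 25.249 15.038 0.000
    endloop
  endfacet
  facet normal 0.0000 0.0000 1.0000
    outer loop
      vertex 25.249 15.038 11.452
      vertex 16.991 24.726 11.452
      vertex 4.472 22.418 11.452
    endloop
  endfacet
  facet normal 0.0000 0.0000 1.0000
    outer loop
      vertex 25.249 15.038 11.452
      vertex 4.472 22.418 11.452
      vertex 0.211 10.422 11.452
    endloop
  endfacet
  facet normal 0.0000 0.0000 1.0000
    outer loop
      vertex 25.249 15.038 11.452
      vertex 0.211 10.422 11.452
      vertex 8.469 0.734 11.452
    endloop
  endfacet
  facet normal 0.0000 0.0000 1.0000
    outer loop
      vertex 25.249 15.038 11.452
      vertex 8.469 0.734 11.452
      vertex 20.988 3.042 11.452
    endloop
  endfacet
  facet normal 0.7610 0.6487 0.0000
    outer loop
      vertex 25.249 15.038 0.000
      vertex 16.991 24.726 0.000
      vertex 16.991 24.726 11.452
    endloop
  endfacet
  facet normal 0.7610 0.6487 0.0000
    outer loop
      vertex 25.249 15.038 0.000
      vertex 16.991 24.726 11.452
      vertex 25.249 15.038 11.452
    endloop
  endfacet
  facet normal -0.1813 0.9834 0.0000
    outer loop
      vertex 16.991 24.726 0.000
      vertex 4.472 22.418 0.000
      vertex 4.472 22.418 11.452
    endloop
  endfacet
  facet normal -0.1813 0.9834 0.0000
    outer loop
      vertex 16.991 24.726 0.000
      vertex 4.472 22.418 11.452
      vertex 16.991 24.726 11.452
    endloop
  endfacet
  facet normal -0.9423 0.3347 0.0000
    outer loop
      vertex 4.472 22.418 0.000
      vertex 0.211 10.422 0.000
      vertex 0.211 10.422 11.452
    endloop
  endfacet
  facet normal -0.9423 0.3347 0.0000
    outer loop
      vertex 4.472 22.418 0.000
      vertex 0.211 10.422 11.452
      vertex 4.472 22.418 11.452
    endloop
  endfacet
  facet normal -0.7610 -0.6487 0.0000
    outer loop
      vertex 0.211 10.422 0.000
      vertex 8.469 0.734 0.000
      vertex 8.469 0.734 11.452
    endloop
  endfacet
  facet normal -0.7610 -0.6487 0.0000
    outer loop
      vertex 0.211 10.422 0.000
      vertex 8.469 0.734 11.452
      vertex 0.211 10.422 11.452
    endloop
  endfacet
  facet normal 0.1813 -0.9834 0.0000
    outer loop
      vertex 8.469 0.734 0.000
      vertex 20.988 3.042 0.000
      vertex 20.988 3.042 11.452
    endloop
  endfacet
  facet normal 0.1813 -0.9834 0.0000
    outer loop
      vertex 8.469 0.734 0.000
      vertex 20.988 3.042 11.452
      vertex 8.469 0.734 11.452
    endloop
  endfacet
  facet normal 0.9423 -0.3347 0.0000
    outer loop
      vertex 20.988 3.042 0.000
      vertex 25.249 15.038 0.000
      vertex 25.249 15.038 11.452
    endloop
  endfacet
  facet normal 0.9423 -0.3347 0.0000
    outer loop
      vertex 20.988 3.042 0.000
      vertex 25.249 15.038 11.452
      vertex 20.988 3.042 11.452
    endloop
  endfacet
endsolid part

The G0 Z moves step by Δz≈1.636 mm. Every layer's G1 loop is the same polygon, so the solid is a straight extrusion of it from z=0 to z≈11.5. Closing with flat bottom and top caps and triangulating gives 20 facets — a regular 6-sided prism (a cylinder approximated with 6 flat sides), circumscribed radius ≈ 12.7 mm, height ≈ 11.5 mm.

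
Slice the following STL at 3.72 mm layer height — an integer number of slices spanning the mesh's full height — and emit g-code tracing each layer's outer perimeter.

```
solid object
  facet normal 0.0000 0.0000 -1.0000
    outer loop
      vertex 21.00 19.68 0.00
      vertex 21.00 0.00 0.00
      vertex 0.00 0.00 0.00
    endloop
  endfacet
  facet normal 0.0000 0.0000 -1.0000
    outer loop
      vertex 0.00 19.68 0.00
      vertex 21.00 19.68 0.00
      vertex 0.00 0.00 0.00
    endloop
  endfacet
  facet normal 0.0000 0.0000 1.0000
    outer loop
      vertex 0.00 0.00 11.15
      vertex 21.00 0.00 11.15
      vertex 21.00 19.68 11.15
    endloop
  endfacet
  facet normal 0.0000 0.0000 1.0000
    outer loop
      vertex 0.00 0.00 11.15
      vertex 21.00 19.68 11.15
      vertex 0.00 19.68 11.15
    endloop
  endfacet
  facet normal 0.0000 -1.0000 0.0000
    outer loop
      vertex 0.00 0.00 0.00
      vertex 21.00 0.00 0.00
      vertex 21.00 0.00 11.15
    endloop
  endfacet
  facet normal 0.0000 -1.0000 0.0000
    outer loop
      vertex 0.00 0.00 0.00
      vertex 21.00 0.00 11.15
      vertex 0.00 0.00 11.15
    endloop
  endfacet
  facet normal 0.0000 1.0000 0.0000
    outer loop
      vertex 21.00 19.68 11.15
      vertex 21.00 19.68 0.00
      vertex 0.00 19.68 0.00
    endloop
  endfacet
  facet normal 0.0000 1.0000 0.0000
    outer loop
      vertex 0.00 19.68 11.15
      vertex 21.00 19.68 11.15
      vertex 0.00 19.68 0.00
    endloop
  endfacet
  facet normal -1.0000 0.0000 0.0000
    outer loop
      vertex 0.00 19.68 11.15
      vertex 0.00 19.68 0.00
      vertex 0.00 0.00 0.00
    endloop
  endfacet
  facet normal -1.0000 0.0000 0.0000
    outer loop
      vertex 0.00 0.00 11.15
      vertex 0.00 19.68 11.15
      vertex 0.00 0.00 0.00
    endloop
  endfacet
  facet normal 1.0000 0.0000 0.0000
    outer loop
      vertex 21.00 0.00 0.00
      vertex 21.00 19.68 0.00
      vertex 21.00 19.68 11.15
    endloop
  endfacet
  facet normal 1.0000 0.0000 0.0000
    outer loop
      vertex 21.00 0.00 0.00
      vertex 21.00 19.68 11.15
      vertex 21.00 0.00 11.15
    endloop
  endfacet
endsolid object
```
; perimeter-only toolpath
G21 ; units = mm
G90 ; absolute positioning
G28 ; home
; layer 1
G0 Z3.72
G0 X0.00 Y0.00
G1 X21.00 Y0.00
G1 X21.00 Y19.68
G1 X0.00 Y19.68
G1 X0.00 Y0.00
; layer 2
G0 Z7.43
G0 X0.00 Y0.00
G1 X21.00 Y0.00
G1 X21.00 Y19.68
G1 X0.00 Y19.68
G1 X0.00 Y0.00
; layer 3
G0 Z11.15
G0 X0.00 Y0.00
G1 X21.00 Y0.00
G1 X21.00 Y19.68
G1 X0.00 Y19.68
G1 X0.00 Y0.00
M2 ; end

The solid is a rectangular box, roughly 21 × 19.7 mm footprint and 11.2 mm tall. Slicing at Δz = 3.72 mm — 3 equal slices spanning the solid's height, so layer i sits at z = i·h/3 — gives 3 non-empty perimeters. Each is a 4-segment closed polygon; G0 lifts to the layer z and rapids to the start vertex, then G1 traces the edges.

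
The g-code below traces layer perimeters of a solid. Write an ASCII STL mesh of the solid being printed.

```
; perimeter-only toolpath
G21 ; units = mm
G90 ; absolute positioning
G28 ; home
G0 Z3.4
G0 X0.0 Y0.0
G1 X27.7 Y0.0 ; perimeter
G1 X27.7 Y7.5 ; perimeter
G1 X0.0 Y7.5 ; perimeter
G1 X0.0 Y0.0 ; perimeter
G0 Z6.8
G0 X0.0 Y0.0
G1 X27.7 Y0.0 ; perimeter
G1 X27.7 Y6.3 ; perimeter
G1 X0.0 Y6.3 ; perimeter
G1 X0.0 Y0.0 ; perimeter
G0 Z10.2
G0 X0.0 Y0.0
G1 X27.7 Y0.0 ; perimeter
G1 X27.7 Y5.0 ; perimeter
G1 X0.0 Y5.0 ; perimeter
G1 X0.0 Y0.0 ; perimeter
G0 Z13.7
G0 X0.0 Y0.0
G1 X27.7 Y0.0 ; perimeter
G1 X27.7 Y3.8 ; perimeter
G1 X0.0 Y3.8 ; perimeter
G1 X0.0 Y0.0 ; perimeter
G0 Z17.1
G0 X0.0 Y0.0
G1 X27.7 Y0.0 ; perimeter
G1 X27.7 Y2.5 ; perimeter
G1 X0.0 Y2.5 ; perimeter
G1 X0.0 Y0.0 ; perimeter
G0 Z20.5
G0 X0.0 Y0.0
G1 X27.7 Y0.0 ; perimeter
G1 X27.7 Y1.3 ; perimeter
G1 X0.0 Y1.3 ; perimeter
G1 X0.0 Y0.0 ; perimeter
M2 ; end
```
solid part
  facet normal 0.0000 0.0000 -1.0000
    outer loop
      vertex 27.7 8.8 0.0
      vertex 27.7 0.0 0.0
      vertex 0.0 0.0 0.0
    endloop
  endfacet
  facet normal 0.0000 0.0000 -1.0000
    outer loop
      vertex 0.0 8.8 0.0
      vertex 27.7 8.8 0.0
      vertex 0.0 0.0 0.0
    endloop
  endfacet
  facet normal 0.0000 -1.0000 0.0000
    outer loop
      vertex 0.0 0.0 0.0
      vertex 27.7 0.0 0.0
      vertex 27.7 0.0 23.9
    endloop
  endfacet
  facet normal 0.0000 -1.0000 0.0000
    outer loop
      vertex 0.0 0.0 0.0
      vertex 27.7 0.0 23.9
      vertex 0.0 0.0 23.9
    endloop
  endfacet
  facet normal 0.0000 0.9384 0.3455
    outer loop
      vertex 0.0 0.0 23.9
      vertex 27.7 0.0 23.9
      vertex 27.7 8.8 0.0
    endloop
  endfacet
  facet normal 0.0000 0.9384 0.3455
    outer loop
      vertex 0.0 0.0 23.9
      vertex 27.7 8.8 0.0
      vertex 0.0 8.8 0.0
    endloop
  endfacet
  facet normal -1.0000 0.0000 0.0000
    outer loop
      vertex 0.0 0.0 23.9
      vertex 0.0 8.8 0.0
      vertex 0.0 0.0 0.0
    endloop
  endfacet
  facet normal 1.0000 0.0000 0.0000
    outer loop
      vertex 27.7 0.0 0.0
      vertex 27.7 8.8 0.0
      vertex 27.7 0.0 23.9
    endloop
  endfacet
endsolid part

The G0 Z moves step by Δz≈3.4 mm. The G1 loops shrink linearly with z, so the solid tapers from its base footprint up to z≈23.9. Closing with a flat bottom cap and the tapered top and triangulating gives 8 facets — a wedge (ramp): 27.7 × 8.8 mm base, rising to 23.9 mm along the y=0 edge and sloping linearly to z=0 at y=8.8.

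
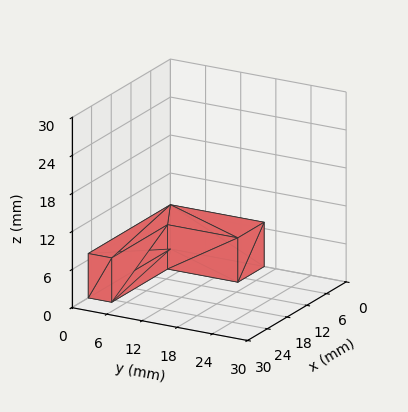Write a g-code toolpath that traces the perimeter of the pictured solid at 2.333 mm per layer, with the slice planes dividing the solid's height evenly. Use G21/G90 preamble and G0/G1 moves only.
Reading the render: the shape is an L-shaped prism: outer 25 × 16 mm, arm thicknesses ≈ 4 mm (horizontal) and 8 mm (vertical), extruded 7 mm in z (dimensions read to the nearest mm from the axis ticks). For the g-code, the solid's height is divided into equal slices at the stated Δz and each level perimeter traced with G1 moves after a G0 lift.

; perimeter-only toolpath
G21 ; units = mm
G90 ; absolute positioning
G28 ; home
; layer 1
G0 Z2.333
G0 X0.000 Y0.000
G1 X25.000 Y0.000
G1 X25.000 Y4.000
G1 X8.000 Y4.000
G1 X8.000 Y16.000
G1 X0.000 Y16.000
G1 X0.000 Y0.000
; layer 2
G0 Z4.667
G0 X0.000 Y0.000
G1 X25.000 Y0.000
G1 X25.000 Y4.000
G1 X8.000 Y4.000
G1 X8.000 Y16.000
G1 X0.000 Y16.000
G1 X0.000 Y0.000
; layer 3
G0 Z7.000
G0 X0.000 Y0.000
G1 X25.000 Y0.000
G1 X25.000 Y4.000
G1 X8.000 Y4.000
G1 X8.000 Y16.000
G1 X0.000 Y16.000
G1 X0.000 Y0.000
M2 ; end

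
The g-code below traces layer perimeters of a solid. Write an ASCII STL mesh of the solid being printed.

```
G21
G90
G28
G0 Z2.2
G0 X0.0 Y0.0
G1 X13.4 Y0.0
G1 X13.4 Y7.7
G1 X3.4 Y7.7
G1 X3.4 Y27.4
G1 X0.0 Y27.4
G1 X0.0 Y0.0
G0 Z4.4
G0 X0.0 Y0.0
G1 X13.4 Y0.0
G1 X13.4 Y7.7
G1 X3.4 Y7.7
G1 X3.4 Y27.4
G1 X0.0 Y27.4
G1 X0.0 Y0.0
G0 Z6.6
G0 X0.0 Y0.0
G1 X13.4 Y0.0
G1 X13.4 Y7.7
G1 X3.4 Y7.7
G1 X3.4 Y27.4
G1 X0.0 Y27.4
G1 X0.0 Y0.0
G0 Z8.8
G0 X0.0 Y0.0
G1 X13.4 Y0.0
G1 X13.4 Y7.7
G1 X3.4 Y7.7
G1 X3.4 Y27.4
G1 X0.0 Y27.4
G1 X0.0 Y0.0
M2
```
solid part
  facet normal 0.0000 0.0000 -1.0000
    outer loop
      vertex 13.4 7.7 0.0
      vertex 13.4 0.0 0.0
      vertex 0.0 0.0 0.0
    endloop
  endfacet
  facet normal 0.0000 0.0000 -1.0000
    outer loop
      vertex 3.4 7.7 0.0
      vertex 13.4 7.7 0.0
      vertex 0.0 0.0 0.0
    endloop
  endfacet
  facet normal 0.0000 0.0000 -1.0000
    outer loop
      vertex 3.4 27.4 0.0
      vertex 3.4 7.7 0.0
      vertex 0.0 0.0 0.0
    endloop
  endfacet
  facet normal 0.0000 0.0000 -1.0000
    outer loop
      vertex 0.0 27.4 0.0
      vertex 3.4 27.4 0.0
      vertex 0.0 0.0 0.0
    endloop
  endfacet
  facet normal 0.0000 0.0000 1.0000
    outer loop
      vertex 0.0 0.0 8.8
      vertex 13.4 0.0 8.8
      vertex 13.4 7.7 8.8
    endloop
  endfacet
  facet normal 0.0000 0.0000 1.0000
    outer loop
      vertex 0.0 0.0 8.8
      vertex 13.4 7.7 8.8
      vertex 3.4 7.7 8.8
    endloop
  endfacet
  facet normal 0.0000 0.0000 1.0000
    outer loop
      vertex 0.0 0.0 8.8
      vertex 3.4 7.7 8.8
      vertex 3.4 27.4 8.8
    endloop
  endfacet
  facet normal 0.0000 0.0000 1.0000
    outer loop
      vertex 0.0 0.0 8.8
      vertex 3.4 27.4 8.8
      vertex 0.0 27.4 8.8
    endloop
  endfacet
  facet normal 0.0000 -1.0000 0.0000
    outer loop
      vertex 0.0 0.0 0.0
      vertex 13.4 0.0 0.0
      vertex 13.4 0.0 8.8
    endloop
  endfacet
  facet normal 0.0000 -1.0000 0.0000
    outer loop
      vertex 0.0 0.0 0.0
      vertex 13.4 0.0 8.8
      vertex 0.0 0.0 8.8
    endloop
  endfacet
  facet normal 1.0000 0.0000 0.0000
    outer loop
      vertex 13.4 0.0 0.0
      vertex 13.4 7.7 0.0
      vertex 13.4 7.7 8.8
    endloop
  endfacet
  facet normal 1.0000 0.0000 0.0000
    outer loop
      vertex 13.4 0.0 0.0
      vertex 13.4 7.7 8.8
      vertex 13.4 0.0 8.8
    endloop
  endfacet
  facet normal 0.0000 1.0000 0.0000
    outer loop
      vertex 13.4 7.7 0.0
      vertex 3.4 7.7 0.0
      vertex 3.4 7.7 8.8
    endloop
  endfacet
  facet normal 0.0000 1.0000 0.0000
    outer loop
      vertex 13.4 7.7 0.0
      vertex 3.4 7.7 8.8
      vertex 13.4 7.7 8.8
    endloop
  endfacet
  facet normal 1.0000 0.0000 0.0000
    outer loop
      vertex 3.4 7.7 0.0
      vertex 3.4 27.4 0.0
      vertex 3.4 27.4 8.8
    endloop
  endfacet
  facet normal 1.0000 0.0000 0.0000
    outer loop
      vertex 3.4 7.7 0.0
      vertex 3.4 27.4 8.8
      vertex 3.4 7.7 8.8
    endloop
  endfacet
  facet normal 0.0000 1.0000 0.0000
    outer loop
      vertex 3.4 27.4 0.0
      vertex 0.0 27.4 0.0
      vertex 0.0 27.4 8.8
    endloop
  endfacet
  facet normal 0.0000 1.0000 0.0000
    outer loop
      vertex 3.4 27.4 0.0
      vertex 0.0 27.4 8.8
      vertex 3.4 27.4 8.8
    endloop
  endfacet
  facet normal -1.0000 0.0000 0.0000
    outer loop
      vertex 0.0 27.4 0.0
      vertex 0.0 0.0 0.0
      vertex 0.0 0.0 8.8
    endloop
  endfacet
  facet normal -1.0000 0.0000 0.0000
    outer loop
      vertex 0.0 27.4 0.0
      vertex 0.0 0.0 8.8
      vertex 0.0 27.4 8.8
    endloop
  endfacet
endsolid part

The G0 Z moves step by Δz≈2.2 mm. Every layer's G1 loop is the same polygon, so the solid is a straight extrusion of it from z=0 to z≈8.8. Closing with flat bottom and top caps and triangulating gives 20 facets — an L-shaped prism: outer 13.4 × 27.4 mm, arm thicknesses ≈ 7.7 mm (horizontal) and 3.4 mm (vertical), extruded 8.8 mm in z.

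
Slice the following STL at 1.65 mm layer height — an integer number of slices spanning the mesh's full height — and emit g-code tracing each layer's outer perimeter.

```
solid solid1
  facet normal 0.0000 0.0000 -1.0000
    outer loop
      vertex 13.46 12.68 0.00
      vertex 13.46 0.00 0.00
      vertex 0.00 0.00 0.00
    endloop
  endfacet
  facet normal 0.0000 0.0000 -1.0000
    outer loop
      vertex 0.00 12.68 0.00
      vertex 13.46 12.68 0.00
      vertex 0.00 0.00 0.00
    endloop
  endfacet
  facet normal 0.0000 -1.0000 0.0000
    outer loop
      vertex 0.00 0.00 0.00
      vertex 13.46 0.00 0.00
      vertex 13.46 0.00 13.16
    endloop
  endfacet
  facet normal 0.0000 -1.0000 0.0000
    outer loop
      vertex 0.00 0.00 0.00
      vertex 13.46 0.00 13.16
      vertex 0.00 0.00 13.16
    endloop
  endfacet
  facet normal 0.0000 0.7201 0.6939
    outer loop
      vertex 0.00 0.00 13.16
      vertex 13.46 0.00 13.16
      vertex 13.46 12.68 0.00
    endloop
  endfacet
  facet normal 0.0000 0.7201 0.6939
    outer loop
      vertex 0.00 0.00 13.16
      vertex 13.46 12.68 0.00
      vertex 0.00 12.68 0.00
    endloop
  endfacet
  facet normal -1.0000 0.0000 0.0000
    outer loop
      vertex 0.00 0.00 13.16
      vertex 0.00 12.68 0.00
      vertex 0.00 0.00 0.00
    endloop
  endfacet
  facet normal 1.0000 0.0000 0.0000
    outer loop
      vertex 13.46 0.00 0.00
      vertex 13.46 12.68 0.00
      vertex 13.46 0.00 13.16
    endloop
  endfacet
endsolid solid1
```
; perimeter-only toolpath
G21 ; units = mm
G90 ; absolute positioning
G28 ; home
; layer 1
G0 Z1.65
G0 X0.00 Y0.00
G1 X13.46 Y0.00
G1 X13.46 Y11.09
G1 X0.00 Y11.09
G1 X0.00 Y0.00
; layer 2
G0 Z3.29
G0 X0.00 Y0.00
G1 X13.46 Y0.00
G1 X13.46 Y9.51
G1 X0.00 Y9.51
G1 X0.00 Y0.00
; layer 3
G0 Z4.94
G0 X0.00 Y0.00
G1 X13.46 Y0.00
G1 X13.46 Y7.92
G1 X0.00 Y7.92
G1 X0.00 Y0.00
; layer 4
G0 Z6.58
G0 X0.00 Y0.00
G1 X13.46 Y0.00
G1 X13.46 Y6.34
G1 X0.00 Y6.34
G1 X0.00 Y0.00
; layer 5
G0 Z8.22
G0 X0.00 Y0.00
G1 X13.46 Y0.00
G1 X13.46 Y4.75
G1 X0.00 Y4.75
G1 X0.00 Y0.00
; layer 6
G0 Z9.87
G0 X0.00 Y0.00
G1 X13.46 Y0.00
G1 X13.46 Y3.17
G1 X0.00 Y3.17
G1 X0.00 Y0.00
; layer 7
G0 Z11.52
G0 X0.00 Y0.00
G1 X13.46 Y0.00
G1 X13.46 Y1.58
G1 X0.00 Y1.58
G1 X0.00 Y0.00
M2 ; end

The solid is a wedge (ramp): 13.5 × 12.7 mm base, rising to 13.2 mm along the y=0 edge and sloping linearly to z=0 at y=12.7. Slicing at Δz = 1.65 mm — 8 equal slices spanning the solid's height, so layer i sits at z = i·h/8 — gives 7 non-empty perimeters. Each is a 4-segment closed polygon; G0 lifts to the layer z and rapids to the start vertex, then G1 traces the edges. The cross-section shrinks linearly with z (the slice at the apex is degenerate and omitted).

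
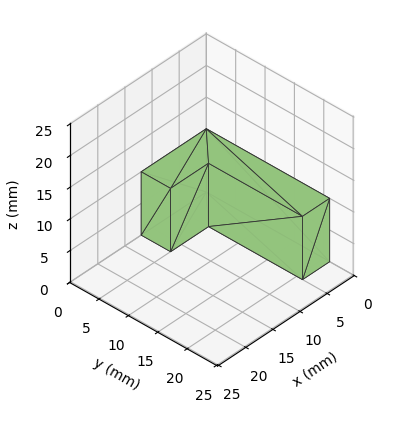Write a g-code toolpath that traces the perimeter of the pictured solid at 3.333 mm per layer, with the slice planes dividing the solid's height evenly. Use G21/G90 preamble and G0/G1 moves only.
Reading the render: the shape is an L-shaped prism: outer 12 × 21 mm, arm thicknesses ≈ 5 mm (horizontal) and 5 mm (vertical), extruded 10 mm in z (dimensions read to the nearest mm from the axis ticks). For the g-code, the solid's height is divided into equal slices at the stated Δz and each level perimeter traced with G1 moves after a G0 lift.

; perimeter-only toolpath
G21 ; units = mm
G90 ; absolute positioning
G28 ; home
; layer 1
G0 Z3.333
G0 X0.000 Y0.000
G1 X12.000 Y0.000
G1 X12.000 Y5.000
G1 X5.000 Y5.000
G1 X5.000 Y21.000
G1 X0.000 Y21.000
G1 X0.000 Y0.000
; layer 2
G0 Z6.667
G0 X0.000 Y0.000
G1 X12.000 Y0.000
G1 X12.000 Y5.000
G1 X5.000 Y5.000
G1 X5.000 Y21.000
G1 X0.000 Y21.000
G1 X0.000 Y0.000
; layer 3
G0 Z10.000
G0 X0.000 Y0.000
G1 X12.000 Y0.000
G1 X12.000 Y5.000
G1 X5.000 Y5.000
G1 X5.000 Y21.000
G1 X0.000 Y21.000
G1 X0.000 Y0.000
M2 ; end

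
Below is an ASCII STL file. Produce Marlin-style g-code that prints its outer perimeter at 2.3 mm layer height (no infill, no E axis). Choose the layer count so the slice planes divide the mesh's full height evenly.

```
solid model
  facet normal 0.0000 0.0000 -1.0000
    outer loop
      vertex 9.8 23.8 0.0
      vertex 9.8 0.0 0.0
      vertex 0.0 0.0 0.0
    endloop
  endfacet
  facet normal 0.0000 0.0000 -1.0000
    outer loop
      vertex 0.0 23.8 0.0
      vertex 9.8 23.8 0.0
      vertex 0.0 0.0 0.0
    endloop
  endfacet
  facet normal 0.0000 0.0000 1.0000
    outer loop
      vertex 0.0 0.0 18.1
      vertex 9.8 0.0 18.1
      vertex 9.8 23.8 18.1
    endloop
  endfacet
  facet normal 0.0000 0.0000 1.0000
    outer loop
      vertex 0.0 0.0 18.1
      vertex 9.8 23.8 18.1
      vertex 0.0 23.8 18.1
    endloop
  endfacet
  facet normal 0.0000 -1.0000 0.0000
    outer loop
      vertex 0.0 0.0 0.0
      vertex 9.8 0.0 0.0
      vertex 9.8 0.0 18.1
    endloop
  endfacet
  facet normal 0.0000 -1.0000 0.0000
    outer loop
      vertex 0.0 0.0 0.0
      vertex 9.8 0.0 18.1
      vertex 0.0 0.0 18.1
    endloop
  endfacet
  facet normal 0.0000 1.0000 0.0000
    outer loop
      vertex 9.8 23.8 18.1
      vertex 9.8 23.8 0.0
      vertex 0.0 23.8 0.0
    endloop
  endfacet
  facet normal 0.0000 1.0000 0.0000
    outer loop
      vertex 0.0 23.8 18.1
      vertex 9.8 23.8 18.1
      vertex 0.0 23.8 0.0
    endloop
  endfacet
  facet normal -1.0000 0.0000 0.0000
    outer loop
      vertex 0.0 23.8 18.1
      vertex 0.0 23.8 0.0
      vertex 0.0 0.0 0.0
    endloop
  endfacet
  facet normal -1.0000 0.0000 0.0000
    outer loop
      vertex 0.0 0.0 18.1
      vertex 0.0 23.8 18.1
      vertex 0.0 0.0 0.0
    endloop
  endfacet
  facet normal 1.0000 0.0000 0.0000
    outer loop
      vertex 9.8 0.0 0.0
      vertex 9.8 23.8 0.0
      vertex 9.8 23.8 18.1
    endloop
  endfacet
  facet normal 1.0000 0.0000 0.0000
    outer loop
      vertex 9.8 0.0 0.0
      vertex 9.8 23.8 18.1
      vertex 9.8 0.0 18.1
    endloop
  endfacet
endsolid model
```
; perimeter-only toolpath
G21 ; units = mm
G90 ; absolute positioning
G28 ; home
; layer 1
G0 Z2.3
G0 X0.0 Y0.0
G1 X9.8 Y0.0
G1 X9.8 Y23.8
G1 X0.0 Y23.8
G1 X0.0 Y0.0
; layer 2
G0 Z4.5
G0 X0.0 Y0.0
G1 X9.8 Y0.0
G1 X9.8 Y23.8
G1 X0.0 Y23.8
G1 X0.0 Y0.0
; layer 3
G0 Z6.8
G0 X0.0 Y0.0
G1 X9.8 Y0.0
G1 X9.8 Y23.8
G1 X0.0 Y23.8
G1 X0.0 Y0.0
; layer 4
G0 Z9.1
G0 X0.0 Y0.0
G1 X9.8 Y0.0
G1 X9.8 Y23.8
G1 X0.0 Y23.8
G1 X0.0 Y0.0
; layer 5
G0 Z11.3
G0 X0.0 Y0.0
G1 X9.8 Y0.0
G1 X9.8 Y23.8
G1 X0.0 Y23.8
G1 X0.0 Y0.0
; layer 6
G0 Z13.6
G0 X0.0 Y0.0
G1 X9.8 Y0.0
G1 X9.8 Y23.8
G1 X0.0 Y23.8
G1 X0.0 Y0.0
; layer 7
G0 Z15.8
G0 X0.0 Y0.0
G1 X9.8 Y0.0
G1 X9.8 Y23.8
G1 X0.0 Y23.8
G1 X0.0 Y0.0
; layer 8
G0 Z18.1
G0 X0.0 Y0.0
G1 X9.8 Y0.0
G1 X9.8 Y23.8
G1 X0.0 Y23.8
G1 X0.0 Y0.0
M2 ; end

The solid is a rectangular box, roughly 9.8 × 23.8 mm footprint and 18.1 mm tall. Slicing at Δz = 2.3 mm — 8 equal slices spanning the solid's height, so layer i sits at z = i·h/8 — gives 8 non-empty perimeters. Each is a 4-segment closed polygon; G0 lifts to the layer z and rapids to the start vertex, then G1 traces the edges.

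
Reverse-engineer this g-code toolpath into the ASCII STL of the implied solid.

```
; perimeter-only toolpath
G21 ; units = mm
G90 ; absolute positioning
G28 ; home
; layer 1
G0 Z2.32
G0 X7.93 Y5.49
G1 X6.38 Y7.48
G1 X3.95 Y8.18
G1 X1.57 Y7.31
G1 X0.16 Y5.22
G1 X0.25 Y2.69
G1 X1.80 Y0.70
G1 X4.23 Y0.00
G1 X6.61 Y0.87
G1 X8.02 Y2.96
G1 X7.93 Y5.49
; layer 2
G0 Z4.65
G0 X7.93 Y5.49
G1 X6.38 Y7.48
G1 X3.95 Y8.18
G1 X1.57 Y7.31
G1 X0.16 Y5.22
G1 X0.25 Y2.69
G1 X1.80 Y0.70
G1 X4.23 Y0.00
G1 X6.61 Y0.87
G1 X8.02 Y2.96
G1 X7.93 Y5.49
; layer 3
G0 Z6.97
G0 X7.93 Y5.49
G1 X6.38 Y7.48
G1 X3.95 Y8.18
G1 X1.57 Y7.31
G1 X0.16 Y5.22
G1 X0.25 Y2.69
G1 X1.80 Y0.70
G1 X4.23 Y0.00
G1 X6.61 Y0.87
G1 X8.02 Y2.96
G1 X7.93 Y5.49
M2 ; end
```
solid part
  facet normal 0.0000 0.0000 -1.0000
    outer loop
      vertex 3.95 8.18 0.00
      vertex 6.38 7.48 0.00
      vertex 7.93 5.49 0.00
    endloop
  endfacet
  facet normal 0.0000 0.0000 -1.0000
    outer loop
      vertex 1.57 7.31 0.00
      vertex 3.95 8.18 0.00
      vertex 7.93 5.49 0.00
    endloop
  endfacet
  facet normal 0.0000 0.0000 -1.0000
    outer loop
      vertex 0.16 5.22 0.00
      vertex 1.57 7.31 0.00
      vertex 7.93 5.49 0.00
    endloop
  endfacet
  facet normal 0.0000 0.0000 -1.0000
    outer loop
      vertex 0.25 2.69 0.00
      vertex 0.16 5.22 0.00
      vertex 7.93 5.49 0.00
    endloop
  endfacet
  facet normal 0.0000 0.0000 -1.0000
    outer loop
      vertex 1.80 0.70 0.00
      vertex 0.25 2.69 0.00
      vertex 7.93 5.49 0.00
    endloop
  endfacet
  facet normal 0.0000 0.0000 -1.0000
    outer loop
      vertex 4.23 0.00 0.00
      vertex 1.80 0.70 0.00
      vertex 7.93 5.49 0.00
    endloop
  endfacet
  facet normal 0.0000 0.0000 -1.0000
    outer loop
      vertex 6.61 0.87 0.00
      vertex 4.23 0.00 0.00
      vertex 7.93 5.49 0.00
    endloop
  endfacet
  facet normal 0.0000 0.0000 -1.0000
    outer loop
      vertex 8.02 2.96 0.00
      vertex 6.61 0.87 0.00
      vertex 7.93 5.49 0.00
    endloop
  endfacet
  facet normal 0.0000 0.0000 1.0000
    outer loop
      vertex 7.93 5.49 6.97
      vertex 6.38 7.48 6.97
      vertex 3.95 8.18 6.97
    endloop
  endfacet
  facet normal 0.0000 0.0000 1.0000
    outer loop
      vertex 7.93 5.49 6.97
      vertex 3.95 8.18 6.97
      vertex 1.57 7.31 6.97
    endloop
  endfacet
  facet normal 0.0000 0.0000 1.0000
    outer loop
      vertex 7.93 5.49 6.97
      vertex 1.57 7.31 6.97
      vertex 0.16 5.22 6.97
    endloop
  endfacet
  facet normal 0.0000 0.0000 1.0000
    outer loop
      vertex 7.93 5.49 6.97
      vertex 0.16 5.22 6.97
      vertex 0.25 2.69 6.97
    endloop
  endfacet
  facet normal 0.0000 0.0000 1.0000
    outer loop
      vertex 7.93 5.49 6.97
      vertex 0.25 2.69 6.97
      vertex 1.80 0.70 6.97
    endloop
  endfacet
  facet normal 0.0000 0.0000 1.0000
    outer loop
      vertex 7.93 5.49 6.97
      vertex 1.80 0.70 6.97
      vertex 4.23 0.00 6.97
    endloop
  endfacet
  facet normal 0.0000 0.0000 1.0000
    outer loop
      vertex 7.93 5.49 6.97
      vertex 4.23 0.00 6.97
      vertex 6.61 0.87 6.97
    endloop
  endfacet
  facet normal 0.0000 0.0000 1.0000
    outer loop
      vertex 7.93 5.49 6.97
      vertex 6.61 0.87 6.97
      vertex 8.02 2.96 6.97
    endloop
  endfacet
  facet normal 0.7889 0.6145 0.0000
    outer loop
      vertex 7.93 5.49 0.00
      vertex 6.38 7.48 0.00
      vertex 6.38 7.48 6.97
    endloop
  endfacet
  facet normal 0.7889 0.6145 0.0000
    outer loop
      vertex 7.93 5.49 0.00
      vertex 6.38 7.48 6.97
      vertex 7.93 5.49 6.97
    endloop
  endfacet
  facet normal 0.2768 0.9609 0.0000
    outer loop
      vertex 6.38 7.48 0.00
      vertex 3.95 8.18 0.00
      vertex 3.95 8.18 6.97
    endloop
  endfacet
  facet normal 0.2768 0.9609 0.0000
    outer loop
      vertex 6.38 7.48 0.00
      vertex 3.95 8.18 6.97
      vertex 6.38 7.48 6.97
    endloop
  endfacet
  facet normal -0.3433 0.9392 0.0000
    outer loop
      vertex 3.95 8.18 0.00
      vertex 1.57 7.31 0.00
      vertex 1.57 7.31 6.97
    endloop
  endfacet
  facet normal -0.3433 0.9392 0.0000
    outer loop
      vertex 3.95 8.18 0.00
      vertex 1.57 7.31 6.97
      vertex 3.95 8.18 6.97
    endloop
  endfacet
  facet normal -0.8290 0.5593 0.0000
    outer loop
      vertex 1.57 7.31 0.00
      vertex 0.16 5.22 0.00
      vertex 0.16 5.22 6.97
    endloop
  endfacet
  facet normal -0.8290 0.5593 0.0000
    outer loop
      vertex 1.57 7.31 0.00
      vertex 0.16 5.22 6.97
      vertex 1.57 7.31 6.97
    endloop
  endfacet
  facet normal -0.9994 -0.0356 0.0000
    outer loop
      vertex 0.16 5.22 0.00
      vertex 0.25 2.69 0.00
      vertex 0.25 2.69 6.97
    endloop
  endfacet
  facet normal -0.9994 -0.0356 0.0000
    outer loop
      vertex 0.16 5.22 0.00
      vertex 0.25 2.69 6.97
      vertex 0.16 5.22 6.97
    endloop
  endfacet
  facet normal -0.7889 -0.6145 0.0000
    outer loop
      vertex 0.25 2.69 0.00
      vertex 1.80 0.70 0.00
      vertex 1.80 0.70 6.97
    endloop
  endfacet
  facet normal -0.7889 -0.6145 0.0000
    outer loop
      vertex 0.25 2.69 0.00
      vertex 1.80 0.70 6.97
      vertex 0.25 2.69 6.97
    endloop
  endfacet
  facet normal -0.2768 -0.9609 0.0000
    outer loop
      vertex 1.80 0.70 0.00
      vertex 4.23 0.00 0.00
      vertex 4.23 0.00 6.97
    endloop
  endfacet
  facet normal -0.2768 -0.9609 0.0000
    outer loop
      vertex 1.80 0.70 0.00
      vertex 4.23 0.00 6.97
      vertex 1.80 0.70 6.97
    endloop
  endfacet
  facet normal 0.3433 -0.9392 0.0000
    outer loop
      vertex 4.23 0.00 0.00
      vertex 6.61 0.87 0.00
      vertex 6.61 0.87 6.97
    endloop
  endfacet
  facet normal 0.3433 -0.9392 0.0000
    outer loop
      vertex 4.23 0.00 0.00
      vertex 6.61 0.87 6.97
      vertex 4.23 0.00 6.97
    endloop
  endfacet
  facet normal 0.8290 -0.5593 0.0000
    outer loop
      vertex 6.61 0.87 0.00
      vertex 8.02 2.96 0.00
      vertex 8.02 2.96 6.97
    endloop
  endfacet
  facet normal 0.8290 -0.5593 0.0000
    outer loop
      vertex 6.61 0.87 0.00
      vertex 8.02 2.96 6.97
      vertex 6.61 0.87 6.97
    endloop
  endfacet
  facet normal 0.9994 0.0356 0.0000
    outer loop
      vertex 8.02 2.96 0.00
      vertex 7.93 5.49 0.00
      vertex 7.93 5.49 6.97
    endloop
  endfacet
  facet normal 0.9994 0.0356 0.0000
    outer loop
      vertex 8.02 2.96 0.00
      vertex 7.93 5.49 6.97
      vertex 8.02 2.96 6.97
    endloop
  endfacet
endsolid part

The G0 Z moves step by Δz≈2.32 mm. Every layer's G1 loop is the same polygon, so the solid is a straight extrusion of it from z=0 to z≈6.97. Closing with flat bottom and top caps and triangulating gives 36 facets — a regular 10-sided prism (a cylinder approximated with 10 flat sides), circumscribed radius ≈ 4.09 mm, height ≈ 6.97 mm.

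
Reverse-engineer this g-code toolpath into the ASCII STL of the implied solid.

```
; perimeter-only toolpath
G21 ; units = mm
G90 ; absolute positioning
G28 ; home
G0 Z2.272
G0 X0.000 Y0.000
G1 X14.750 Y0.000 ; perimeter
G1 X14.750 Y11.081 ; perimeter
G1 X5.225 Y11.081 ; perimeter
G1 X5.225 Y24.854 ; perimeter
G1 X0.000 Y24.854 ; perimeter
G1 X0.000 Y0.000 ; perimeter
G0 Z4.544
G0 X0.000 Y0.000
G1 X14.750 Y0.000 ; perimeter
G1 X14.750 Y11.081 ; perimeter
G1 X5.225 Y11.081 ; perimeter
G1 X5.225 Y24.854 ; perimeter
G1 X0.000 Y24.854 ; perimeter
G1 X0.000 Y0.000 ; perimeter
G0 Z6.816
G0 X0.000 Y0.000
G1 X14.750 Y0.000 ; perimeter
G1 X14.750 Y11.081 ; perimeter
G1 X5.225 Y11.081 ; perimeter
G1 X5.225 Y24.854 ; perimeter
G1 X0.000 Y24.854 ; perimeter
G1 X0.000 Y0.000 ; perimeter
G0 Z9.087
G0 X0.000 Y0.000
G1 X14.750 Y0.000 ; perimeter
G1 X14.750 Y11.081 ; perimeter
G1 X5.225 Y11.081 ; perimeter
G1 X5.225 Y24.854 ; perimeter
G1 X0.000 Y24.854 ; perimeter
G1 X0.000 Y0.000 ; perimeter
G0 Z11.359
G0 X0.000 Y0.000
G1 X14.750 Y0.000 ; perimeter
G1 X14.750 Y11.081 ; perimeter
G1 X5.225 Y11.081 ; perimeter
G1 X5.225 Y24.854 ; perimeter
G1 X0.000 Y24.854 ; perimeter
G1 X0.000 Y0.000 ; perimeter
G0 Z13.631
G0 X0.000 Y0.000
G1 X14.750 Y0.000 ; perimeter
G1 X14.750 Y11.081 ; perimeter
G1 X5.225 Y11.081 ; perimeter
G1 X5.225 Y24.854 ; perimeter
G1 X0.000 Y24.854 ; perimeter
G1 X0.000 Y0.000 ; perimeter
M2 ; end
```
solid part
  facet normal 0.0000 0.0000 -1.0000
    outer loop
      vertex 14.750 11.081 0.000
      vertex 14.750 0.000 0.000
      vertex 0.000 0.000 0.000
    endloop
  endfacet
  facet normal 0.0000 0.0000 -1.0000
    outer loop
      vertex 5.225 11.081 0.000
      vertex 14.750 11.081 0.000
      vertex 0.000 0.000 0.000
    endloop
  endfacet
  facet normal 0.0000 0.0000 -1.0000
    outer loop
      vertex 5.225 24.854 0.000
      vertex 5.225 11.081 0.000
      vertex 0.000 0.000 0.000
    endloop
  endfacet
  facet normal 0.0000 0.0000 -1.0000
    outer loop
      vertex 0.000 24.854 0.000
      vertex 5.225 24.854 0.000
      vertex 0.000 0.000 0.000
    endloop
  endfacet
  facet normal 0.0000 0.0000 1.0000
    outer loop
      vertex 0.000 0.000 13.631
      vertex 14.750 0.000 13.631
      vertex 14.750 11.081 13.631
    endloop
  endfacet
  facet normal 0.0000 0.0000 1.0000
    outer loop
      vertex 0.000 0.000 13.631
      vertex 14.750 11.081 13.631
      vertex 5.225 11.081 13.631
    endloop
  endfacet
  facet normal 0.0000 0.0000 1.0000
    outer loop
      vertex 0.000 0.000 13.631
      vertex 5.225 11.081 13.631
      vertex 5.225 24.854 13.631
    endloop
  endfacet
  facet normal 0.0000 0.0000 1.0000
    outer loop
      vertex 0.000 0.000 13.631
      vertex 5.225 24.854 13.631
      vertex 0.000 24.854 13.631
    endloop
  endfacet
  facet normal 0.0000 -1.0000 0.0000
    outer loop
      vertex 0.000 0.000 0.000
      vertex 14.750 0.000 0.000
      vertex 14.750 0.000 13.631
    endloop
  endfacet
  facet normal 0.0000 -1.0000 0.0000
    outer loop
      vertex 0.000 0.000 0.000
      vertex 14.750 0.000 13.631
      vertex 0.000 0.000 13.631
    endloop
  endfacet
  facet normal 1.0000 0.0000 0.0000
    outer loop
      vertex 14.750 0.000 0.000
      vertex 14.750 11.081 0.000
      vertex 14.750 11.081 13.631
    endloop
  endfacet
  facet normal 1.0000 0.0000 0.0000
    outer loop
      vertex 14.750 0.000 0.000
      vertex 14.750 11.081 13.631
      vertex 14.750 0.000 13.631
    endloop
  endfacet
  facet normal 0.0000 1.0000 0.0000
    outer loop
      vertex 14.750 11.081 0.000
      vertex 5.225 11.081 0.000
      vertex 5.225 11.081 13.631
    endloop
  endfacet
  facet normal 0.0000 1.0000 0.0000
    outer loop
      vertex 14.750 11.081 0.000
      vertex 5.225 11.081 13.631
      vertex 14.750 11.081 13.631
    endloop
  endfacet
  facet normal 1.0000 0.0000 0.0000
    outer loop
      vertex 5.225 11.081 0.000
      vertex 5.225 24.854 0.000
      vertex 5.225 24.854 13.631
    endloop
  endfacet
  facet normal 1.0000 0.0000 0.0000
    outer loop
      vertex 5.225 11.081 0.000
      vertex 5.225 24.854 13.631
      vertex 5.225 11.081 13.631
    endloop
  endfacet
  facet normal 0.0000 1.0000 0.0000
    outer loop
      vertex 5.225 24.854 0.000
      vertex 0.000 24.854 0.000
      vertex 0.000 24.854 13.631
    endloop
  endfacet
  facet normal 0.0000 1.0000 0.0000
    outer loop
      vertex 5.225 24.854 0.000
      vertex 0.000 24.854 13.631
      vertex 5.225 24.854 13.631
    endloop
  endfacet
  facet normal -1.0000 0.0000 0.0000
    outer loop
      vertex 0.000 24.854 0.000
      vertex 0.000 0.000 0.000
      vertex 0.000 0.000 13.631
    endloop
  endfacet
  facet normal -1.0000 0.0000 0.0000
    outer loop
      vertex 0.000 24.854 0.000
      vertex 0.000 0.000 13.631
      vertex 0.000 24.854 13.631
    endloop
  endfacet
endsolid part

The G0 Z moves step by Δz≈2.272 mm. Every layer's G1 loop is the same polygon, so the solid is a straight extrusion of it from z=0 to z≈13.6. Closing with flat bottom and top caps and triangulating gives 20 facets — an L-shaped prism: outer 14.8 × 24.9 mm, arm thicknesses ≈ 11.1 mm (horizontal) and 5.22 mm (vertical), extruded 13.6 mm in z.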